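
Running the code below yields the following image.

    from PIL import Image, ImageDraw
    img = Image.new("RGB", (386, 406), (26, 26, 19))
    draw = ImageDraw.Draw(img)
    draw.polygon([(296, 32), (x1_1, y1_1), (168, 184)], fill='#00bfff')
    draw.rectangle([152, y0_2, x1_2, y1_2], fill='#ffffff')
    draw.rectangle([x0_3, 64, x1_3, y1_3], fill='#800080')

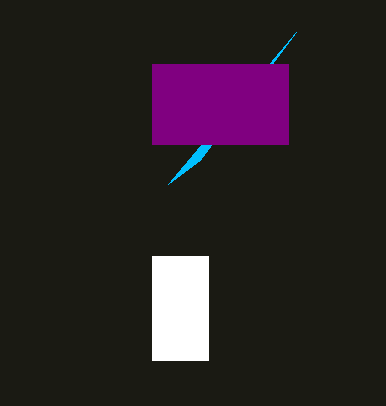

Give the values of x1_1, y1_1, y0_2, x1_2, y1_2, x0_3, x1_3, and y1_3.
x1_1 = 200
y1_1 = 160
y0_2 = 256
x1_2 = 208
y1_2 = 360
x0_3 = 152
x1_3 = 288
y1_3 = 144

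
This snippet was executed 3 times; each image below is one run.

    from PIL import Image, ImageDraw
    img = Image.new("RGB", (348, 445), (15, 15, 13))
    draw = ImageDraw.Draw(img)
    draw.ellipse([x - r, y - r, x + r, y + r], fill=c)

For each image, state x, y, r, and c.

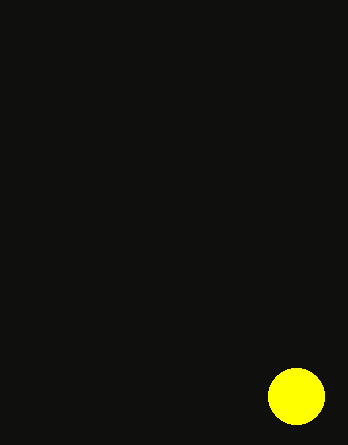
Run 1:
x = 296, y = 396, r = 28, c = 'yellow'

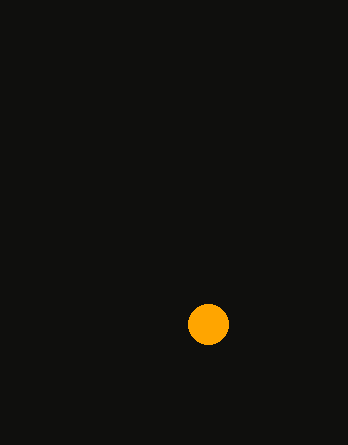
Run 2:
x = 208, y = 324, r = 20, c = 'orange'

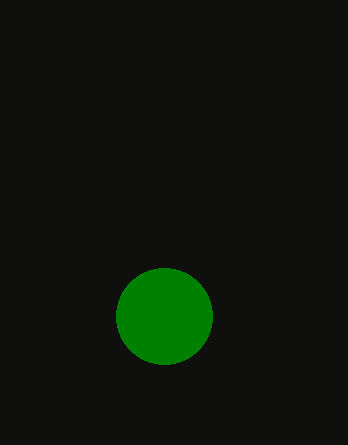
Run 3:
x = 164
y = 316
r = 48
c = 'green'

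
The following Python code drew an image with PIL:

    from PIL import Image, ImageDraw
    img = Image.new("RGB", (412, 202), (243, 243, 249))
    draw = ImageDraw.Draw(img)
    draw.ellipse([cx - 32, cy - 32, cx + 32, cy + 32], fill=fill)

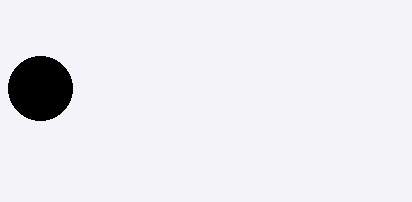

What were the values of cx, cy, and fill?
cx = 40
cy = 88
fill = 'black'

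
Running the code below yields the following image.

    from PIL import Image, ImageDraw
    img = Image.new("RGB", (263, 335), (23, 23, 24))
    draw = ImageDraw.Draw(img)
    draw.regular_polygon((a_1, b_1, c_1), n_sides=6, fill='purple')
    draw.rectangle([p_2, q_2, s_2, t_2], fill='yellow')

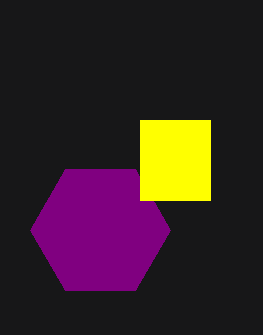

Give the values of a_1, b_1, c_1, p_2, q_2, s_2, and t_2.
a_1 = 100, b_1 = 230, c_1 = 70, p_2 = 140, q_2 = 120, s_2 = 210, t_2 = 200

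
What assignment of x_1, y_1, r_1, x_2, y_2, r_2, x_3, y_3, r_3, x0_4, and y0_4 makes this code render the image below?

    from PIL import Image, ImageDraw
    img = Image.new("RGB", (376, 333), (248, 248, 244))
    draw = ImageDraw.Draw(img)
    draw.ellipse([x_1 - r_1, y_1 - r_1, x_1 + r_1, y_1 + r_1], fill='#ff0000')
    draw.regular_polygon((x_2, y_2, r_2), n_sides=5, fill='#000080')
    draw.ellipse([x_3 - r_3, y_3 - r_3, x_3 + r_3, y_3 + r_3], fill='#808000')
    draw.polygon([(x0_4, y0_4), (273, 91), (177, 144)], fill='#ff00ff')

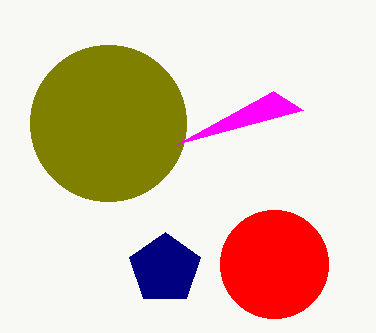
x_1 = 274; y_1 = 264; r_1 = 54; x_2 = 165; y_2 = 269; r_2 = 37; x_3 = 108; y_3 = 123; r_3 = 78; x0_4 = 303; y0_4 = 110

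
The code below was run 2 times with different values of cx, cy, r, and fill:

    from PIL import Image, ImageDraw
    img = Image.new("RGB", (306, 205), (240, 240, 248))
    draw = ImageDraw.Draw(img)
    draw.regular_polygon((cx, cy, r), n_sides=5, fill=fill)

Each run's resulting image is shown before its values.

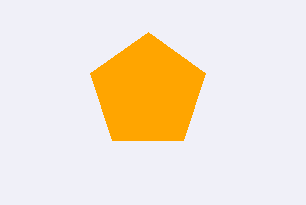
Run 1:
cx = 148, cy = 92, r = 60, fill = 'orange'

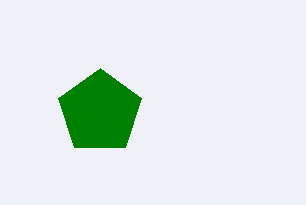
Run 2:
cx = 100
cy = 112
r = 44
fill = 'green'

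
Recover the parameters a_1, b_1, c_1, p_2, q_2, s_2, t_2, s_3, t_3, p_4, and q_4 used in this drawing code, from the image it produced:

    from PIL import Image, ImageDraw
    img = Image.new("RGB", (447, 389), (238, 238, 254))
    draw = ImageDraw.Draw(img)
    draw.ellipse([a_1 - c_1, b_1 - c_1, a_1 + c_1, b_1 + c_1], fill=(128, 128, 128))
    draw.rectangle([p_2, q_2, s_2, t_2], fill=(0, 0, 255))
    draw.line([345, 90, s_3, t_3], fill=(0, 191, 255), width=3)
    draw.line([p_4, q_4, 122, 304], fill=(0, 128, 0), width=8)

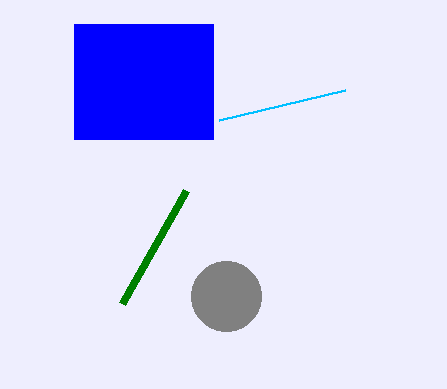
a_1 = 226
b_1 = 296
c_1 = 35
p_2 = 74
q_2 = 24
s_2 = 213
t_2 = 139
s_3 = 219
t_3 = 120
p_4 = 186
q_4 = 191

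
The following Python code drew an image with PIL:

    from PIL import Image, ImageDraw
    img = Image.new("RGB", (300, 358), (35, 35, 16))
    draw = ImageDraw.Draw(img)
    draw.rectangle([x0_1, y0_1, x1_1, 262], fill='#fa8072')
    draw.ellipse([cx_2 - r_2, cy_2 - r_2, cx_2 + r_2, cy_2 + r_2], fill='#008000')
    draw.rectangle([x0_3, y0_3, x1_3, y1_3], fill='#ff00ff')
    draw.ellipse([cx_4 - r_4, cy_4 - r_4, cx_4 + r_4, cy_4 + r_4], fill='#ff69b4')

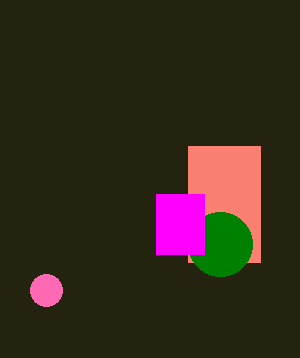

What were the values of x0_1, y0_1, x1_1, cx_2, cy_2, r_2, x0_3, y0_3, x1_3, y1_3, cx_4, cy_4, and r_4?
x0_1 = 188, y0_1 = 146, x1_1 = 260, cx_2 = 220, cy_2 = 244, r_2 = 32, x0_3 = 156, y0_3 = 194, x1_3 = 204, y1_3 = 254, cx_4 = 46, cy_4 = 290, r_4 = 16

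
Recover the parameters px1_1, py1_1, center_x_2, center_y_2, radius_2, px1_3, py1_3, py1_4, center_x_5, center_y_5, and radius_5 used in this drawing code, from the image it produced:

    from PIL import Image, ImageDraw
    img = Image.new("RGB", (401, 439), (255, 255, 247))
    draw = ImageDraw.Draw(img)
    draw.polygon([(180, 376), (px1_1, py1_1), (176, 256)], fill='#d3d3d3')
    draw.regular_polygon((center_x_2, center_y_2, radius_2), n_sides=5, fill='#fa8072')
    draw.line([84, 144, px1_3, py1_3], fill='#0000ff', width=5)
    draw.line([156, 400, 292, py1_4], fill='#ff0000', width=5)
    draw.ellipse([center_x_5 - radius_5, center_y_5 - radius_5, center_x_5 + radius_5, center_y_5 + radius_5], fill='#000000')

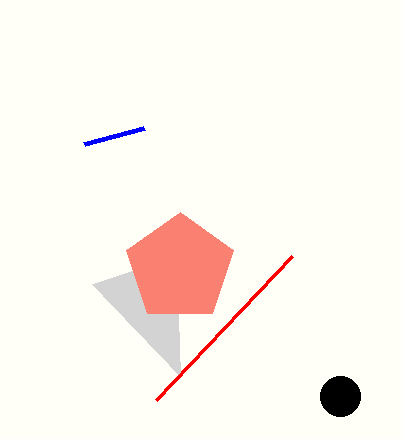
px1_1 = 92; py1_1 = 284; center_x_2 = 180; center_y_2 = 268; radius_2 = 56; px1_3 = 144; py1_3 = 128; py1_4 = 256; center_x_5 = 340; center_y_5 = 396; radius_5 = 20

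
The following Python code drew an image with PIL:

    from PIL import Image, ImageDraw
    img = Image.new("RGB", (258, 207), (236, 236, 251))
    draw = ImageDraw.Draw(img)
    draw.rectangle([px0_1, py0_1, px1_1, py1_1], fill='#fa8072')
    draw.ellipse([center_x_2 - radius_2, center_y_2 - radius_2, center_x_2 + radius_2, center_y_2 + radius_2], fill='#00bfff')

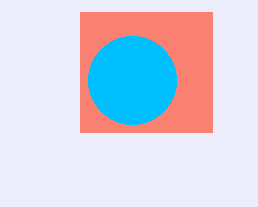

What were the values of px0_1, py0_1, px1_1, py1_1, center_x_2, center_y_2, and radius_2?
px0_1 = 80, py0_1 = 12, px1_1 = 212, py1_1 = 132, center_x_2 = 132, center_y_2 = 80, radius_2 = 44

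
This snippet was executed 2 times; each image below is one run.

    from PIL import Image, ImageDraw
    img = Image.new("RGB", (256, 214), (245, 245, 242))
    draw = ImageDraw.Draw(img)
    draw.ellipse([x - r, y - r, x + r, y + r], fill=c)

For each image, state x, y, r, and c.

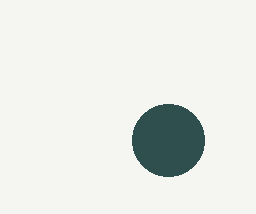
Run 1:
x = 168, y = 140, r = 36, c = 'darkslategray'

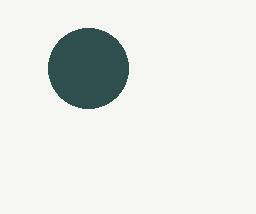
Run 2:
x = 88; y = 68; r = 40; c = 'darkslategray'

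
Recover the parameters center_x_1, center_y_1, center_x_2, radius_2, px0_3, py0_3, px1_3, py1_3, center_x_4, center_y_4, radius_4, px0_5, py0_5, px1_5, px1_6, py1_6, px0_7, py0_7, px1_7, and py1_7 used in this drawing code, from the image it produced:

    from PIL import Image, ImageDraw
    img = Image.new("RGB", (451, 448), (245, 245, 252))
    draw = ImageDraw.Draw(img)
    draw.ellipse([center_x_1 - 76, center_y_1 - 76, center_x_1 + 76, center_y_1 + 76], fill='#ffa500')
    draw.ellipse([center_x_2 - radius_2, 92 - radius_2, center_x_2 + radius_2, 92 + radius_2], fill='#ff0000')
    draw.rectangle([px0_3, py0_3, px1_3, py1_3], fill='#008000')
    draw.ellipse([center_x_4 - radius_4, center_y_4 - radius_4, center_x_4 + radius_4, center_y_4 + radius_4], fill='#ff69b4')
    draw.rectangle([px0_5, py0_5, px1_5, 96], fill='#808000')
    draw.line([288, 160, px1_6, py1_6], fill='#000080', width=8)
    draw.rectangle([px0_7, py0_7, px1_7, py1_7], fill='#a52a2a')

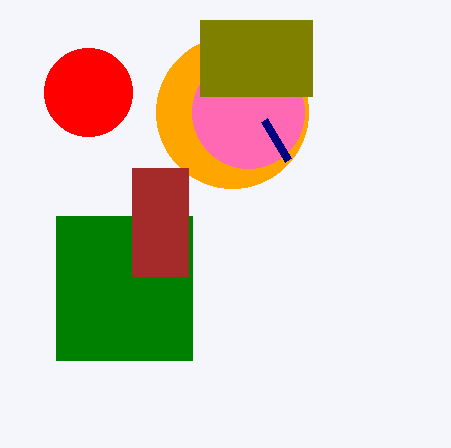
center_x_1 = 232
center_y_1 = 112
center_x_2 = 88
radius_2 = 44
px0_3 = 56
py0_3 = 216
px1_3 = 192
py1_3 = 360
center_x_4 = 248
center_y_4 = 112
radius_4 = 56
px0_5 = 200
py0_5 = 20
px1_5 = 312
px1_6 = 264
py1_6 = 120
px0_7 = 132
py0_7 = 168
px1_7 = 188
py1_7 = 276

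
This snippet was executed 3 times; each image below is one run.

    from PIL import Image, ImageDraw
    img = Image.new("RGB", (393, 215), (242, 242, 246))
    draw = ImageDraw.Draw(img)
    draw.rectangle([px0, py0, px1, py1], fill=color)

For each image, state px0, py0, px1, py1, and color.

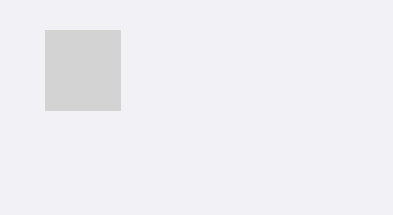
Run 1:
px0 = 45
py0 = 30
px1 = 120
py1 = 110
color = 'lightgray'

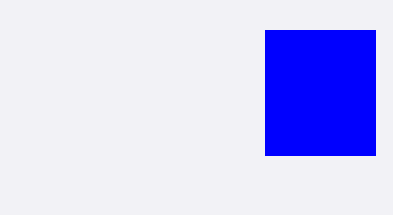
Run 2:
px0 = 265; py0 = 30; px1 = 375; py1 = 155; color = 'blue'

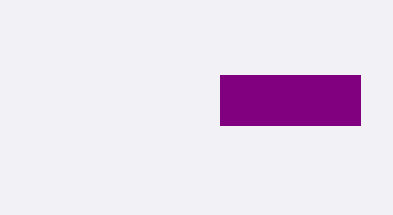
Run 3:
px0 = 220
py0 = 75
px1 = 360
py1 = 125
color = 'purple'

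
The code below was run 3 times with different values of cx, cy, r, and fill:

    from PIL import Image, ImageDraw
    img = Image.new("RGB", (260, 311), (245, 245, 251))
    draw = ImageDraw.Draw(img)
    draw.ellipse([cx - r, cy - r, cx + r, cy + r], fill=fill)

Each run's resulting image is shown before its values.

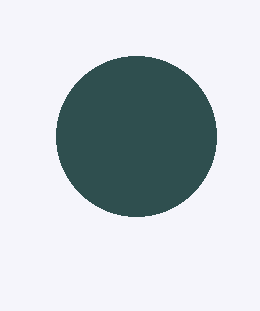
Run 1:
cx = 136
cy = 136
r = 80
fill = 'darkslategray'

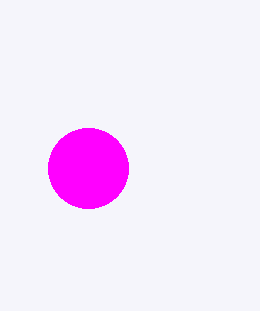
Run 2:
cx = 88
cy = 168
r = 40
fill = 'magenta'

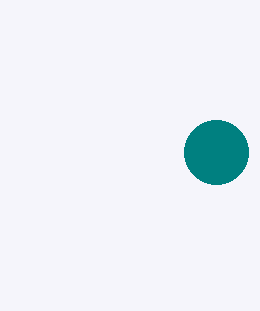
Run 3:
cx = 216, cy = 152, r = 32, fill = 'teal'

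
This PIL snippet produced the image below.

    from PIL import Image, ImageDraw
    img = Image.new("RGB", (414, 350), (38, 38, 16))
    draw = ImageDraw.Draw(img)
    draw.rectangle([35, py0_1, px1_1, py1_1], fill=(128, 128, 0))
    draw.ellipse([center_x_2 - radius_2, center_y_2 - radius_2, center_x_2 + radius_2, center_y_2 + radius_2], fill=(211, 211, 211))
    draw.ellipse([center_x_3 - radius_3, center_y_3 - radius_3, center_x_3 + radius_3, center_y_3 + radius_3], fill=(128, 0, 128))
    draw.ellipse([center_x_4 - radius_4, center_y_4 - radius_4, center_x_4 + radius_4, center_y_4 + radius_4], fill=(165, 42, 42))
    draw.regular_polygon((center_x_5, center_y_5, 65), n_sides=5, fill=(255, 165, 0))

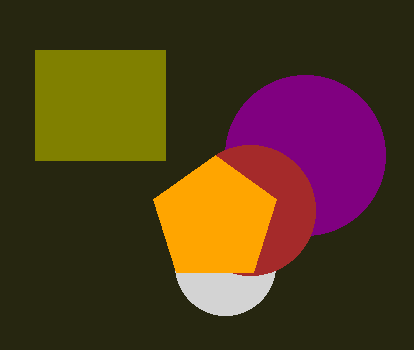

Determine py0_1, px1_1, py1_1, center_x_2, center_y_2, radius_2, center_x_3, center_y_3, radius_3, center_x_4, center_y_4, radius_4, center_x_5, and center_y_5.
py0_1 = 50, px1_1 = 165, py1_1 = 160, center_x_2 = 225, center_y_2 = 265, radius_2 = 50, center_x_3 = 305, center_y_3 = 155, radius_3 = 80, center_x_4 = 250, center_y_4 = 210, radius_4 = 65, center_x_5 = 215, center_y_5 = 220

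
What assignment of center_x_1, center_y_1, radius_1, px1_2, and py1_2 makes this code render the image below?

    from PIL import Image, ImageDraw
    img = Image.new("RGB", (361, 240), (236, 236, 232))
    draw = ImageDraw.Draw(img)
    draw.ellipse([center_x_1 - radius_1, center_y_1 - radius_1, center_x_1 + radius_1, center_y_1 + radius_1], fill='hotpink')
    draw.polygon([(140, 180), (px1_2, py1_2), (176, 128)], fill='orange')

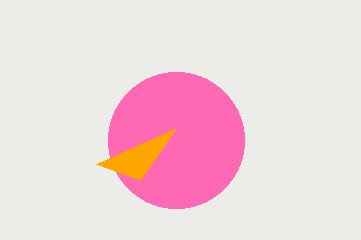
center_x_1 = 176
center_y_1 = 140
radius_1 = 68
px1_2 = 96
py1_2 = 164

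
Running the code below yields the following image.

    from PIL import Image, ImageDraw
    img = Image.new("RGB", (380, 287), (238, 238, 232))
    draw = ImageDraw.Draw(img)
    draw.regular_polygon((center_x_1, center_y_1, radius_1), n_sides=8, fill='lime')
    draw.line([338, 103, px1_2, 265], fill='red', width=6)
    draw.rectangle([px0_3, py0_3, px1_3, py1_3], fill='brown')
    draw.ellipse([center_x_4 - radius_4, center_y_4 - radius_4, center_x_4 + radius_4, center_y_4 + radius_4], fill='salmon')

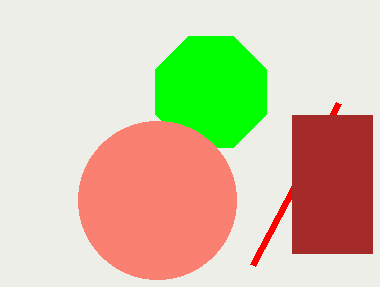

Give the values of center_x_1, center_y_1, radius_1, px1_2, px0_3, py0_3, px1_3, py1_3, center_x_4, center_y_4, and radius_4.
center_x_1 = 211, center_y_1 = 92, radius_1 = 60, px1_2 = 252, px0_3 = 292, py0_3 = 115, px1_3 = 372, py1_3 = 253, center_x_4 = 157, center_y_4 = 200, radius_4 = 79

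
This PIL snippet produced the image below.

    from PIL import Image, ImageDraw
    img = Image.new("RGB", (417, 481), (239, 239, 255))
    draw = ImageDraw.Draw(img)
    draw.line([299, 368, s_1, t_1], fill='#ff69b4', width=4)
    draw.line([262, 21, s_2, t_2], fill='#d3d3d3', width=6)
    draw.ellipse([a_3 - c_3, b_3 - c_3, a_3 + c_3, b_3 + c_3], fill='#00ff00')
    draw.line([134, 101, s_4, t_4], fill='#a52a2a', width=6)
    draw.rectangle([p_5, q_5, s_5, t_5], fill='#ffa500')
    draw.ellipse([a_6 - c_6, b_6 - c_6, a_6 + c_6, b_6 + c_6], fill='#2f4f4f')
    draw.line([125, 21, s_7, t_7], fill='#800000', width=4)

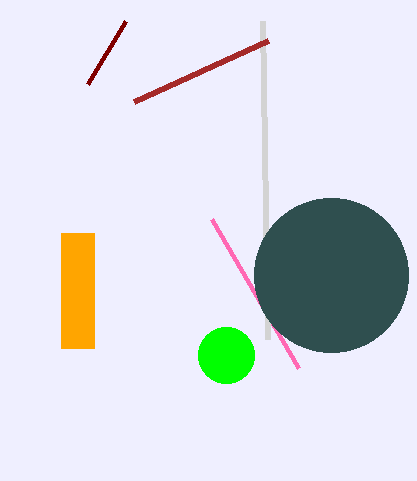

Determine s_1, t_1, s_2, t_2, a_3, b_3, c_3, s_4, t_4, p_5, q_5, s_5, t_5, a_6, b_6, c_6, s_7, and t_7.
s_1 = 212; t_1 = 219; s_2 = 267; t_2 = 339; a_3 = 226; b_3 = 355; c_3 = 28; s_4 = 268; t_4 = 40; p_5 = 61; q_5 = 233; s_5 = 94; t_5 = 348; a_6 = 331; b_6 = 275; c_6 = 77; s_7 = 87; t_7 = 84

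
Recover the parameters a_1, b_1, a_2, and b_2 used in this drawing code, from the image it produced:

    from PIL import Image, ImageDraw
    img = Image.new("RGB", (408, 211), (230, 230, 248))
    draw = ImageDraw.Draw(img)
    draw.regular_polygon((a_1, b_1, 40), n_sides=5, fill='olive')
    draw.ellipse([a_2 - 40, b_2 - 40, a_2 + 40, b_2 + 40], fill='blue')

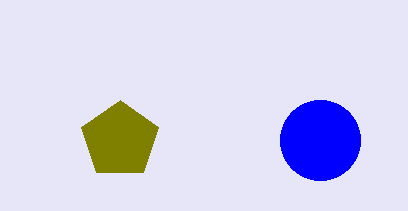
a_1 = 120, b_1 = 140, a_2 = 320, b_2 = 140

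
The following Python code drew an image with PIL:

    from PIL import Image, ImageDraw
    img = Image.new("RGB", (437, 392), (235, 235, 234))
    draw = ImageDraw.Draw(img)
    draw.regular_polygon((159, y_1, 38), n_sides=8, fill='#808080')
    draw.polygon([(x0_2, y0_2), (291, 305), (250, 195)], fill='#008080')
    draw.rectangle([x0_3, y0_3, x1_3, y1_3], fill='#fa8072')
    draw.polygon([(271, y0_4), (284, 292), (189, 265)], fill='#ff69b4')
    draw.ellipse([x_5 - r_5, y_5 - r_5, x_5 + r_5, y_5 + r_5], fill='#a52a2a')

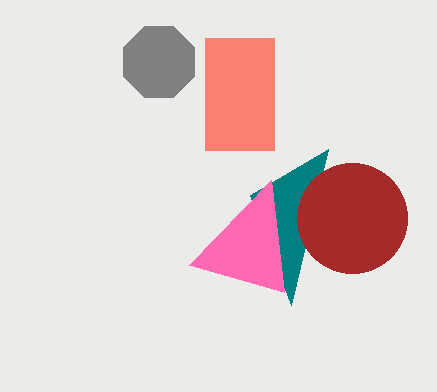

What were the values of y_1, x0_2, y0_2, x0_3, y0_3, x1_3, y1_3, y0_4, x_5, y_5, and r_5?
y_1 = 62; x0_2 = 328; y0_2 = 149; x0_3 = 205; y0_3 = 38; x1_3 = 274; y1_3 = 150; y0_4 = 180; x_5 = 352; y_5 = 218; r_5 = 55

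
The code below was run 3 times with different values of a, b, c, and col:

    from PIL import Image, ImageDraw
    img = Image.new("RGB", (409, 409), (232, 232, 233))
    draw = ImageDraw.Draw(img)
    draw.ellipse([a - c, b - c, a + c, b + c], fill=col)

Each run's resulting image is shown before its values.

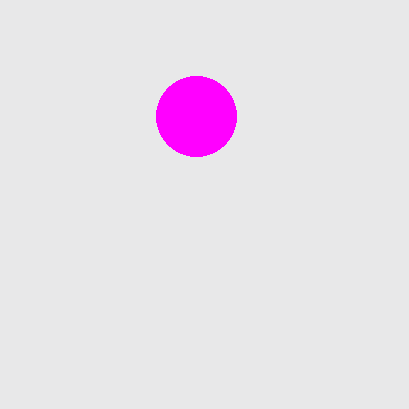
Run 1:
a = 196
b = 116
c = 40
col = 'magenta'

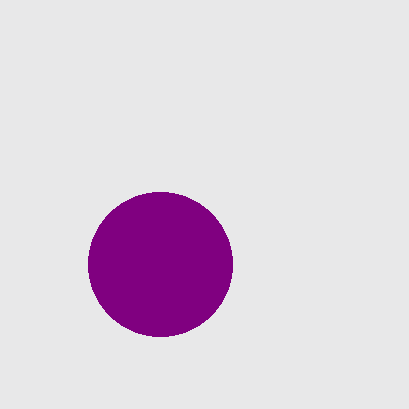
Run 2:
a = 160; b = 264; c = 72; col = 'purple'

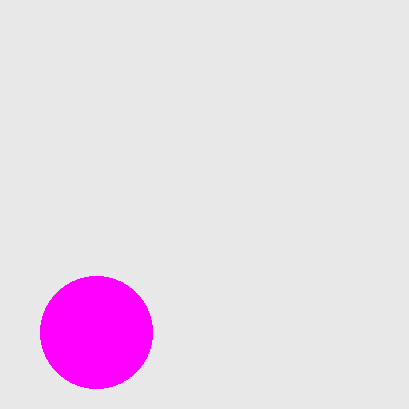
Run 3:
a = 96
b = 332
c = 56
col = 'magenta'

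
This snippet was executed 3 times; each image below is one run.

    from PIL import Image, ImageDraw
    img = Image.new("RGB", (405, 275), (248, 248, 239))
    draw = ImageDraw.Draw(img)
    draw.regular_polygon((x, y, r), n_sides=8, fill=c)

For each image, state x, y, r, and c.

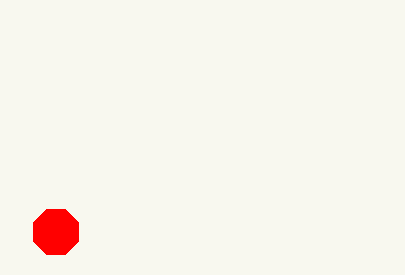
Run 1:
x = 56, y = 232, r = 24, c = 'red'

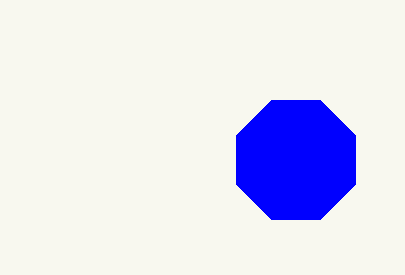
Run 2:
x = 296; y = 160; r = 64; c = 'blue'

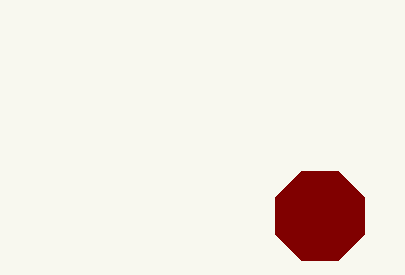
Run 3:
x = 320
y = 216
r = 48
c = 'maroon'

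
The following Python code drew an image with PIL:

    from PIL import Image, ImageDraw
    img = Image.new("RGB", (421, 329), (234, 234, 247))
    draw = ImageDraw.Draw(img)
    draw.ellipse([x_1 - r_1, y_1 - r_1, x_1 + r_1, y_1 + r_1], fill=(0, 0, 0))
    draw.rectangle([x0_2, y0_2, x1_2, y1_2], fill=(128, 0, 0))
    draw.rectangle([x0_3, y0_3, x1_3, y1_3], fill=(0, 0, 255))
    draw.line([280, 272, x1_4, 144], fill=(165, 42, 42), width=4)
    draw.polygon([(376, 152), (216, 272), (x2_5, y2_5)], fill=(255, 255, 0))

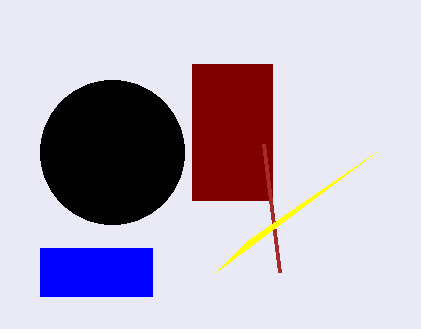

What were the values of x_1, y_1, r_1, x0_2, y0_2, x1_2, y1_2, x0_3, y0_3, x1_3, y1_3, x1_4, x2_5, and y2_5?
x_1 = 112; y_1 = 152; r_1 = 72; x0_2 = 192; y0_2 = 64; x1_2 = 272; y1_2 = 200; x0_3 = 40; y0_3 = 248; x1_3 = 152; y1_3 = 296; x1_4 = 264; x2_5 = 248; y2_5 = 240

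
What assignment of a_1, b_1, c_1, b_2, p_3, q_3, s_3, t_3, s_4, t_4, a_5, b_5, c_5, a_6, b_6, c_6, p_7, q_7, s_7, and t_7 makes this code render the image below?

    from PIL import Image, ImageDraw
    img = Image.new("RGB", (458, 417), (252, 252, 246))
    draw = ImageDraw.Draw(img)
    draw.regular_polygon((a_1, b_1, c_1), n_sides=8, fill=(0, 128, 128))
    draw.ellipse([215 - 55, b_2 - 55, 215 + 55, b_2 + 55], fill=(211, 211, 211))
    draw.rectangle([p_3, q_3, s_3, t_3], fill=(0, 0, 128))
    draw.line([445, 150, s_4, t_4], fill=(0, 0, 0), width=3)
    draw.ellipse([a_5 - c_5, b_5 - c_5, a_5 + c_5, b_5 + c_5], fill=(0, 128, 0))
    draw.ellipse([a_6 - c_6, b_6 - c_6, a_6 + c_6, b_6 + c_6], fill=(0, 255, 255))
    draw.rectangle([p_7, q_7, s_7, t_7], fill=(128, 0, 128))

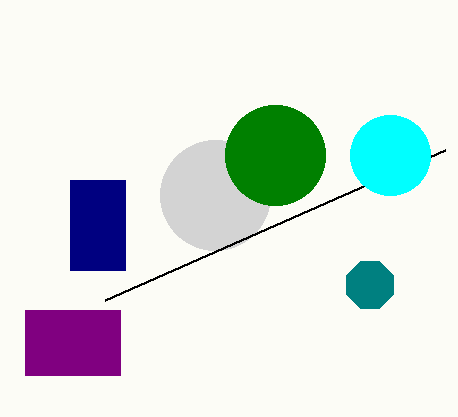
a_1 = 370, b_1 = 285, c_1 = 25, b_2 = 195, p_3 = 70, q_3 = 180, s_3 = 125, t_3 = 270, s_4 = 105, t_4 = 300, a_5 = 275, b_5 = 155, c_5 = 50, a_6 = 390, b_6 = 155, c_6 = 40, p_7 = 25, q_7 = 310, s_7 = 120, t_7 = 375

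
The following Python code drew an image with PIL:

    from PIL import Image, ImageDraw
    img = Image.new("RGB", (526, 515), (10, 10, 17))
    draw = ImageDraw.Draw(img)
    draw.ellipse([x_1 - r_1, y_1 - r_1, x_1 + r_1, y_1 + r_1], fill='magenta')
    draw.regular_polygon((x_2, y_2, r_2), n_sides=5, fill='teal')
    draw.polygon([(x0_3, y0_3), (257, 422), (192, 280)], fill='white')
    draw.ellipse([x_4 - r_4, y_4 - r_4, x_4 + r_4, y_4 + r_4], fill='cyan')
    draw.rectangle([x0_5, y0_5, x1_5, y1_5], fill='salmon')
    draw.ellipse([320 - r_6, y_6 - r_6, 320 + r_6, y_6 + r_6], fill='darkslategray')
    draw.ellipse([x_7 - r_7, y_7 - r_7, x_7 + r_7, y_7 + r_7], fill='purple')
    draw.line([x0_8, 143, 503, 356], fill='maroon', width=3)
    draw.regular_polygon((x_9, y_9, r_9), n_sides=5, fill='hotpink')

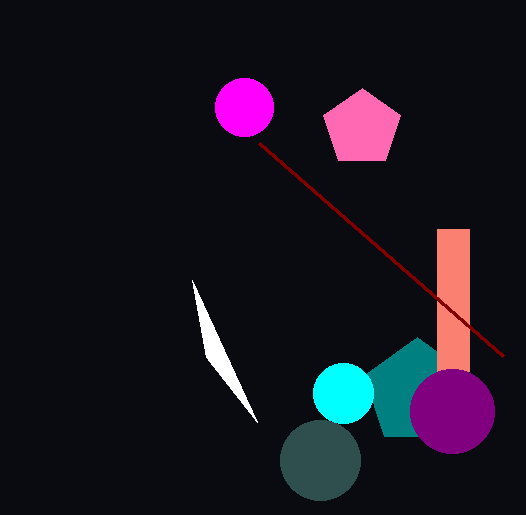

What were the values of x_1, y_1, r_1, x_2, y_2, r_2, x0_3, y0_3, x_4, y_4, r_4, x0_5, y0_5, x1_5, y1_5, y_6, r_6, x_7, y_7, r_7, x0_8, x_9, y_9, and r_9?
x_1 = 244; y_1 = 107; r_1 = 29; x_2 = 417; y_2 = 392; r_2 = 55; x0_3 = 206; y0_3 = 357; x_4 = 343; y_4 = 393; r_4 = 30; x0_5 = 437; y0_5 = 229; x1_5 = 469; y1_5 = 371; y_6 = 460; r_6 = 40; x_7 = 452; y_7 = 411; r_7 = 42; x0_8 = 259; x_9 = 362; y_9 = 128; r_9 = 40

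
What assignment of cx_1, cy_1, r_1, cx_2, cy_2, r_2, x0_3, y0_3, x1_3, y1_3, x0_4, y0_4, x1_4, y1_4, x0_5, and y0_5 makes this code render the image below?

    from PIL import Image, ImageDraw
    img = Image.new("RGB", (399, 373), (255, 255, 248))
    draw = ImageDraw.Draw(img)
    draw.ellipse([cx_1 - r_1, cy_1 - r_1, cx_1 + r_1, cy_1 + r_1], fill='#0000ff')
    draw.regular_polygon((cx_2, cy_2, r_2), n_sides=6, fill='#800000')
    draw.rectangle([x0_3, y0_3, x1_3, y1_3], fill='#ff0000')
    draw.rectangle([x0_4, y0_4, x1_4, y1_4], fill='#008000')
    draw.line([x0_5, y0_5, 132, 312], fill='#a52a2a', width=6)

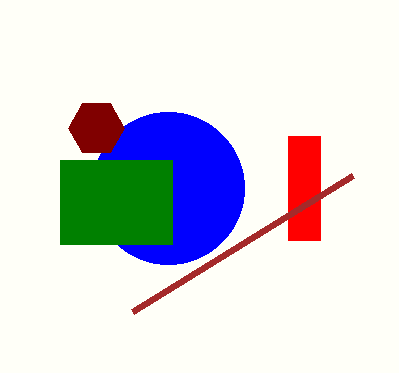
cx_1 = 168; cy_1 = 188; r_1 = 76; cx_2 = 96; cy_2 = 128; r_2 = 28; x0_3 = 288; y0_3 = 136; x1_3 = 320; y1_3 = 240; x0_4 = 60; y0_4 = 160; x1_4 = 172; y1_4 = 244; x0_5 = 352; y0_5 = 176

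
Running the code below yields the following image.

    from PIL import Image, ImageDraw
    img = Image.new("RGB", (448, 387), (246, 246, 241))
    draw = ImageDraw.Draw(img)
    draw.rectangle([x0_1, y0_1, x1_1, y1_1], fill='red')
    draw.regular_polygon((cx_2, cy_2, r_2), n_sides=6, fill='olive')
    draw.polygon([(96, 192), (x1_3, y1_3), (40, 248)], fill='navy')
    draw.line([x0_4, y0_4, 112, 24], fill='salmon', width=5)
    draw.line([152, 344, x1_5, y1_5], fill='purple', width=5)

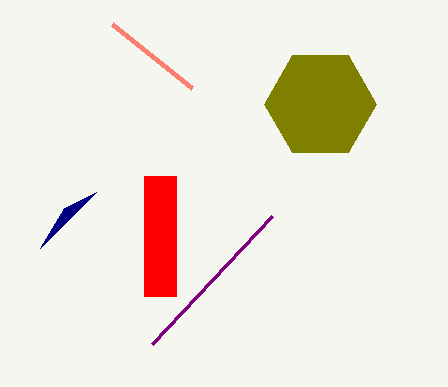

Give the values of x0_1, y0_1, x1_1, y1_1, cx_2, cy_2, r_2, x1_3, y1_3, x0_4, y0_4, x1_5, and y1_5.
x0_1 = 144; y0_1 = 176; x1_1 = 176; y1_1 = 296; cx_2 = 320; cy_2 = 104; r_2 = 56; x1_3 = 64; y1_3 = 208; x0_4 = 192; y0_4 = 88; x1_5 = 272; y1_5 = 216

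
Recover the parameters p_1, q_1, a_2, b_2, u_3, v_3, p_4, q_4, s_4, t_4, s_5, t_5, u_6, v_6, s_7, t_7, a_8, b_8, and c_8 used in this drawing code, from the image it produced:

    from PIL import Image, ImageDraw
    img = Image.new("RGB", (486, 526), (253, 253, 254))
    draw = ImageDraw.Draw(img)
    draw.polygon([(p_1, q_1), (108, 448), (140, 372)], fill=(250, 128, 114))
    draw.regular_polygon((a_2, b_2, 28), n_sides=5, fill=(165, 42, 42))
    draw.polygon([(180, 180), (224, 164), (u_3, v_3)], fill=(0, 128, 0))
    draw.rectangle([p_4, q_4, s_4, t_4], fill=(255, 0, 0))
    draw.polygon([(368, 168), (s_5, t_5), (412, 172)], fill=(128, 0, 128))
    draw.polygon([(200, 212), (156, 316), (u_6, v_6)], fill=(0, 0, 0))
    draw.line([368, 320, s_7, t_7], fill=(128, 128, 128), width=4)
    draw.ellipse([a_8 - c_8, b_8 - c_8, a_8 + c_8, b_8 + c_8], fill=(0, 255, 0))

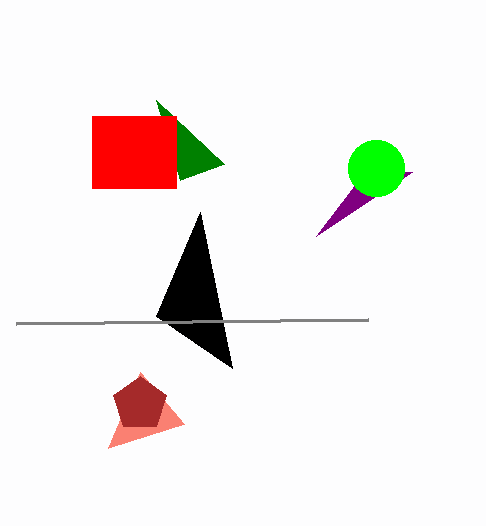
p_1 = 184; q_1 = 424; a_2 = 140; b_2 = 404; u_3 = 156; v_3 = 100; p_4 = 92; q_4 = 116; s_4 = 176; t_4 = 188; s_5 = 316; t_5 = 236; u_6 = 232; v_6 = 368; s_7 = 16; t_7 = 324; a_8 = 376; b_8 = 168; c_8 = 28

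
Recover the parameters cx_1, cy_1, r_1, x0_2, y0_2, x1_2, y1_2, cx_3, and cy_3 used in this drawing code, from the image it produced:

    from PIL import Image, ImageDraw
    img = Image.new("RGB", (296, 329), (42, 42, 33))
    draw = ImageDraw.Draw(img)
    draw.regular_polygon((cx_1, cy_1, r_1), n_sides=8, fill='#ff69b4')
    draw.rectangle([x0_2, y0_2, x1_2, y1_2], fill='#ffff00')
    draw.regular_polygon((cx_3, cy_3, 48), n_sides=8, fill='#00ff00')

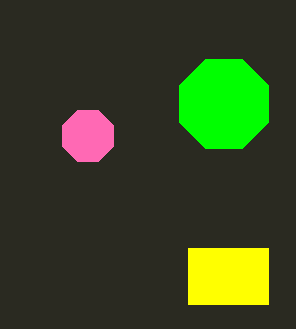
cx_1 = 88; cy_1 = 136; r_1 = 28; x0_2 = 188; y0_2 = 248; x1_2 = 268; y1_2 = 304; cx_3 = 224; cy_3 = 104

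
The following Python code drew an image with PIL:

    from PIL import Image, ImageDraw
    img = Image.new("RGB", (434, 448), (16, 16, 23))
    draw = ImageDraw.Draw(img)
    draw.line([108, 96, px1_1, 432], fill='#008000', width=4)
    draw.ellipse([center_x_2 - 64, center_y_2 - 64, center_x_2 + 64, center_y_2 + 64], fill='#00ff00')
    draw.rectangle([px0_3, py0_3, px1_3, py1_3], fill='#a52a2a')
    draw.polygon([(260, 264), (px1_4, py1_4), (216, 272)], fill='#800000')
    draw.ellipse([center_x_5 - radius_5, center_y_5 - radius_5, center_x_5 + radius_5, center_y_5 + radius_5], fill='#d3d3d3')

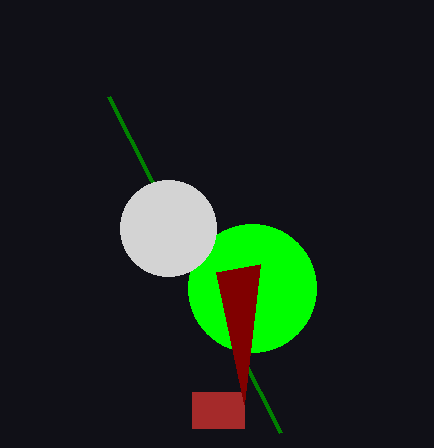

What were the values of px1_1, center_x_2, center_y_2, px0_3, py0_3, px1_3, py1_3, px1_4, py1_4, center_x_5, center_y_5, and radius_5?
px1_1 = 280; center_x_2 = 252; center_y_2 = 288; px0_3 = 192; py0_3 = 392; px1_3 = 244; py1_3 = 428; px1_4 = 244; py1_4 = 404; center_x_5 = 168; center_y_5 = 228; radius_5 = 48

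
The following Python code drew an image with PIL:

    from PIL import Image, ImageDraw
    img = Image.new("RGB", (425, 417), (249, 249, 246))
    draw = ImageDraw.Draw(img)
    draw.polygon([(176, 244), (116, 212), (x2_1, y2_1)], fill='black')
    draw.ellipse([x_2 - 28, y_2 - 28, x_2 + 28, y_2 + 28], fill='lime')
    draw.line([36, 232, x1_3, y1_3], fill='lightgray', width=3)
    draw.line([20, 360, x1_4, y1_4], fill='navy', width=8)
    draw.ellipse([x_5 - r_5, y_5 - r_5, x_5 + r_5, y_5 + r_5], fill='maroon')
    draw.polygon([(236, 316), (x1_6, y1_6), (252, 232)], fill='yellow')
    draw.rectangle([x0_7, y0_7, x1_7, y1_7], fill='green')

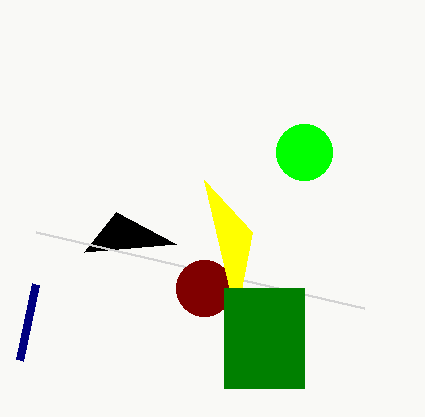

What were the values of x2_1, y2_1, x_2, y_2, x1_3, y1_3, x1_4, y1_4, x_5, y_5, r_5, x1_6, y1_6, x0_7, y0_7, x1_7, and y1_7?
x2_1 = 84
y2_1 = 252
x_2 = 304
y_2 = 152
x1_3 = 364
y1_3 = 308
x1_4 = 36
y1_4 = 284
x_5 = 204
y_5 = 288
r_5 = 28
x1_6 = 204
y1_6 = 180
x0_7 = 224
y0_7 = 288
x1_7 = 304
y1_7 = 388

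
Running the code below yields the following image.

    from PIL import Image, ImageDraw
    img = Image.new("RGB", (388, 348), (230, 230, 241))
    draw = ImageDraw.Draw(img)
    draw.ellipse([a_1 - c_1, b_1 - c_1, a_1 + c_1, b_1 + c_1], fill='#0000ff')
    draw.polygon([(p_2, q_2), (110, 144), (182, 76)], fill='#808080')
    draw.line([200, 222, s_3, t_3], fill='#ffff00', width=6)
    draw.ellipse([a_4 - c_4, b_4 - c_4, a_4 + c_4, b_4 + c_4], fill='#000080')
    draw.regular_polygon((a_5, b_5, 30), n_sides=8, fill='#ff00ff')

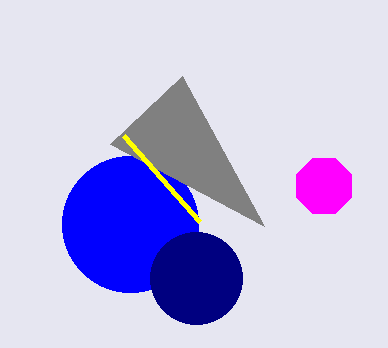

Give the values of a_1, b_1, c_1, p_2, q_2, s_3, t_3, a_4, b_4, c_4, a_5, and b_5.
a_1 = 130; b_1 = 224; c_1 = 68; p_2 = 264; q_2 = 226; s_3 = 124; t_3 = 136; a_4 = 196; b_4 = 278; c_4 = 46; a_5 = 324; b_5 = 186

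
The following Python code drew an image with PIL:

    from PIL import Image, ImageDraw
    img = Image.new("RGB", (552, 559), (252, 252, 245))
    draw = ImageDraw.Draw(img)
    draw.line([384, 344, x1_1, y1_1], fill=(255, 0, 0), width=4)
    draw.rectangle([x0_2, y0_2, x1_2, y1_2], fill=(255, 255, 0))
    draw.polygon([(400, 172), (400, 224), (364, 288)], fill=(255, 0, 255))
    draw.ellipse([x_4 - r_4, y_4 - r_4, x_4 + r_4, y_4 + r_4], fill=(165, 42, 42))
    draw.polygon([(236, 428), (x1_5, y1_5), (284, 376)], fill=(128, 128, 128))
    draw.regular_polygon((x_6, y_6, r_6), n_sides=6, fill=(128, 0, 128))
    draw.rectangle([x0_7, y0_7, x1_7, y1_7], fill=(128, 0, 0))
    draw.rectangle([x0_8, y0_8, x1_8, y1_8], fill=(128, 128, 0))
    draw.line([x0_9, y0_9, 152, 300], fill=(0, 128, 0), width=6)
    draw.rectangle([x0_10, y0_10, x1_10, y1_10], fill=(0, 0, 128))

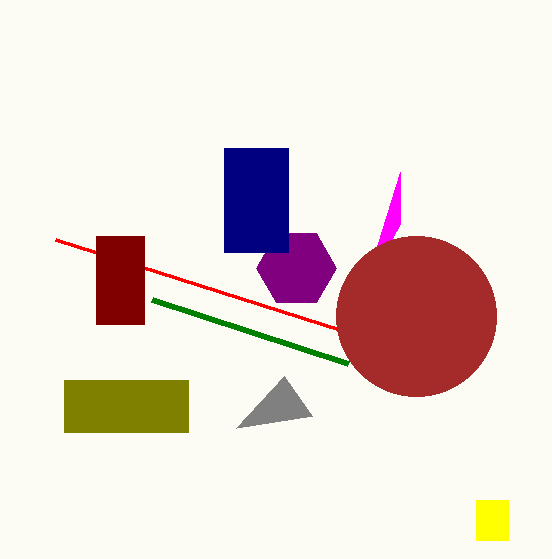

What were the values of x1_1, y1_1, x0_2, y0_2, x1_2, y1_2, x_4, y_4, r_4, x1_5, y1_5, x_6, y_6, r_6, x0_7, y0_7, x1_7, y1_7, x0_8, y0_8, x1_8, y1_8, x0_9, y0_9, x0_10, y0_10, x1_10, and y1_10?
x1_1 = 56; y1_1 = 240; x0_2 = 476; y0_2 = 500; x1_2 = 508; y1_2 = 540; x_4 = 416; y_4 = 316; r_4 = 80; x1_5 = 312; y1_5 = 416; x_6 = 296; y_6 = 268; r_6 = 40; x0_7 = 96; y0_7 = 236; x1_7 = 144; y1_7 = 324; x0_8 = 64; y0_8 = 380; x1_8 = 188; y1_8 = 432; x0_9 = 348; y0_9 = 364; x0_10 = 224; y0_10 = 148; x1_10 = 288; y1_10 = 252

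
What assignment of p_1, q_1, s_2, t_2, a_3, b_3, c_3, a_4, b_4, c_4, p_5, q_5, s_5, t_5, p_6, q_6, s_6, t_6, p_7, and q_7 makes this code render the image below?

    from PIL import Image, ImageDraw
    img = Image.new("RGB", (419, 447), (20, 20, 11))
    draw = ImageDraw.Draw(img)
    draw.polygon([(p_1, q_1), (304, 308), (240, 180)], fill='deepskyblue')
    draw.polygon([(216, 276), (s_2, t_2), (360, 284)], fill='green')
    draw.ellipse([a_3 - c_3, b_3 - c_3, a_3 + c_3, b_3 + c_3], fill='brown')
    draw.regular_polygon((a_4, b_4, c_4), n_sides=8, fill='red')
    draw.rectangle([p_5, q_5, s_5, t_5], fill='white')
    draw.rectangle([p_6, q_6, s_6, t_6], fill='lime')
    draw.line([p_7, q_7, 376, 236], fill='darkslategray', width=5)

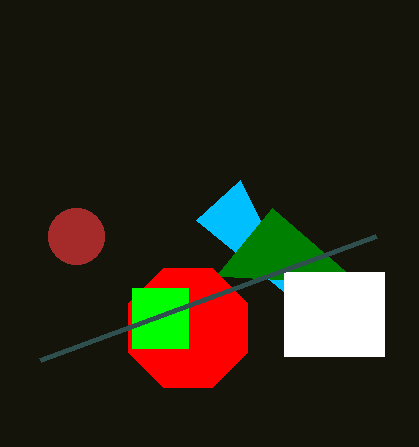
p_1 = 196
q_1 = 220
s_2 = 272
t_2 = 208
a_3 = 76
b_3 = 236
c_3 = 28
a_4 = 188
b_4 = 328
c_4 = 64
p_5 = 284
q_5 = 272
s_5 = 384
t_5 = 356
p_6 = 132
q_6 = 288
s_6 = 188
t_6 = 348
p_7 = 40
q_7 = 360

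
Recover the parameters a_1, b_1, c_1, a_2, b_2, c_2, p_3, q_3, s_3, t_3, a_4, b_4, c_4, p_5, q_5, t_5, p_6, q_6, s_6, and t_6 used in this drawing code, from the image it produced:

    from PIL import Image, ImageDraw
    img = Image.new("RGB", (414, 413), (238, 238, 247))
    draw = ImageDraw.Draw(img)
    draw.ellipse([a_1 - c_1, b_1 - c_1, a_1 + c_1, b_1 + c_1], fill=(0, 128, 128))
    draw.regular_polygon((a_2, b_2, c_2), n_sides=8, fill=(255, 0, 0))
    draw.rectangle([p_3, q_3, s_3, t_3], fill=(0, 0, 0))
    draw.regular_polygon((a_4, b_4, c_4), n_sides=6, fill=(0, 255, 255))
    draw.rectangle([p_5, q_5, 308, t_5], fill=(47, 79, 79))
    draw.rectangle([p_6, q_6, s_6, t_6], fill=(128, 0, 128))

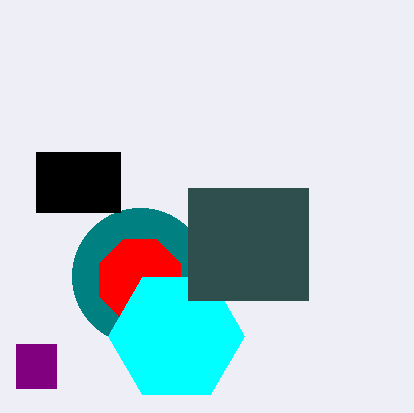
a_1 = 140, b_1 = 276, c_1 = 68, a_2 = 140, b_2 = 280, c_2 = 44, p_3 = 36, q_3 = 152, s_3 = 120, t_3 = 212, a_4 = 176, b_4 = 336, c_4 = 68, p_5 = 188, q_5 = 188, t_5 = 300, p_6 = 16, q_6 = 344, s_6 = 56, t_6 = 388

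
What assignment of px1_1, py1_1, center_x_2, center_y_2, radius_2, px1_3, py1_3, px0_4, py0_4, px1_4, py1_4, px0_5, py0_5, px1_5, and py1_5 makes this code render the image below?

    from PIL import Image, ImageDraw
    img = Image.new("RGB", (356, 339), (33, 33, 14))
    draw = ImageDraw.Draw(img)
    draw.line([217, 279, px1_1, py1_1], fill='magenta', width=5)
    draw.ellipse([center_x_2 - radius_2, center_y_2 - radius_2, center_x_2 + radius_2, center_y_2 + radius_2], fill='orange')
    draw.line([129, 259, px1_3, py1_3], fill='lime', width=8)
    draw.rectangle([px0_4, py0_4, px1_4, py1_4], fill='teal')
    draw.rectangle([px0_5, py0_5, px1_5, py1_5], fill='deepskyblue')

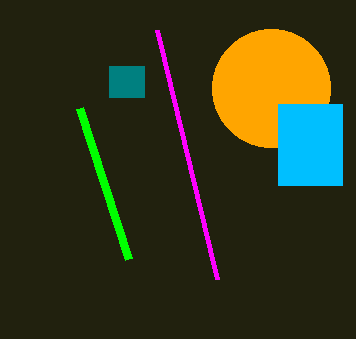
px1_1 = 157; py1_1 = 30; center_x_2 = 271; center_y_2 = 88; radius_2 = 59; px1_3 = 80; py1_3 = 108; px0_4 = 109; py0_4 = 66; px1_4 = 144; py1_4 = 97; px0_5 = 278; py0_5 = 104; px1_5 = 342; py1_5 = 185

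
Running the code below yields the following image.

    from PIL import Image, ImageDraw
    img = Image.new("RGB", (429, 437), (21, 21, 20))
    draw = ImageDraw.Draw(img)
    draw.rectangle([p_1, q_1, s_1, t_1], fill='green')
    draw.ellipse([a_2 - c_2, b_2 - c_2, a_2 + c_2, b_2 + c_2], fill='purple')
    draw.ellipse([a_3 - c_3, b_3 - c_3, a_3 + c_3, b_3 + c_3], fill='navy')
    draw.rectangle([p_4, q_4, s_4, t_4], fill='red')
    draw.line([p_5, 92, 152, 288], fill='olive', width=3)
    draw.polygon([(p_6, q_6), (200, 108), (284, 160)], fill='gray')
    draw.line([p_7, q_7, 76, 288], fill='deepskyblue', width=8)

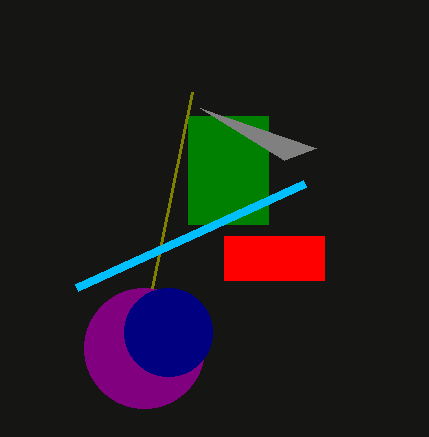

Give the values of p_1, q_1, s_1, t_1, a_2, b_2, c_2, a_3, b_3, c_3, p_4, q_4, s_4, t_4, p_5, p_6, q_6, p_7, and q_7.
p_1 = 188
q_1 = 116
s_1 = 268
t_1 = 224
a_2 = 144
b_2 = 348
c_2 = 60
a_3 = 168
b_3 = 332
c_3 = 44
p_4 = 224
q_4 = 236
s_4 = 324
t_4 = 280
p_5 = 192
p_6 = 316
q_6 = 148
p_7 = 304
q_7 = 184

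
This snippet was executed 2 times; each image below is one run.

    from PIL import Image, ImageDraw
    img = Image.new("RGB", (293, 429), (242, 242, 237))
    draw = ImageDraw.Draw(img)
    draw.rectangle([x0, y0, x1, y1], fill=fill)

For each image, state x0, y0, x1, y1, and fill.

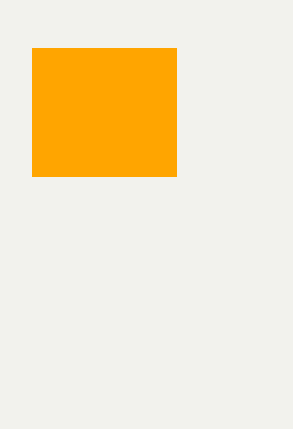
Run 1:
x0 = 32, y0 = 48, x1 = 176, y1 = 176, fill = 'orange'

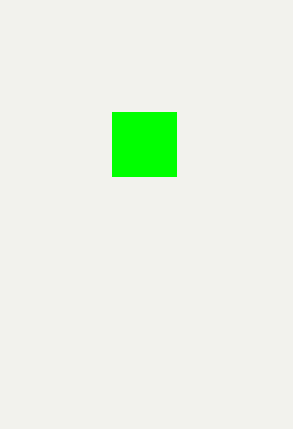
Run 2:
x0 = 112, y0 = 112, x1 = 176, y1 = 176, fill = 'lime'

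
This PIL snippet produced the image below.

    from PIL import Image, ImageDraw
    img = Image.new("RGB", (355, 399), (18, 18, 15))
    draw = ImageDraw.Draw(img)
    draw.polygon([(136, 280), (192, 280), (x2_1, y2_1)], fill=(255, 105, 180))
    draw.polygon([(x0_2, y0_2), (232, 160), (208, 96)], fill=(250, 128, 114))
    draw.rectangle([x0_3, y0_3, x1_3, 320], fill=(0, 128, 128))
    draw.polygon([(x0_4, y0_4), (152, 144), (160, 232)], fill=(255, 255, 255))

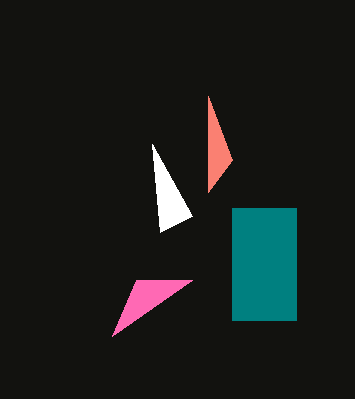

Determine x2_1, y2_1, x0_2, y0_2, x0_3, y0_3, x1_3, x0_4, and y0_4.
x2_1 = 112
y2_1 = 336
x0_2 = 208
y0_2 = 192
x0_3 = 232
y0_3 = 208
x1_3 = 296
x0_4 = 192
y0_4 = 216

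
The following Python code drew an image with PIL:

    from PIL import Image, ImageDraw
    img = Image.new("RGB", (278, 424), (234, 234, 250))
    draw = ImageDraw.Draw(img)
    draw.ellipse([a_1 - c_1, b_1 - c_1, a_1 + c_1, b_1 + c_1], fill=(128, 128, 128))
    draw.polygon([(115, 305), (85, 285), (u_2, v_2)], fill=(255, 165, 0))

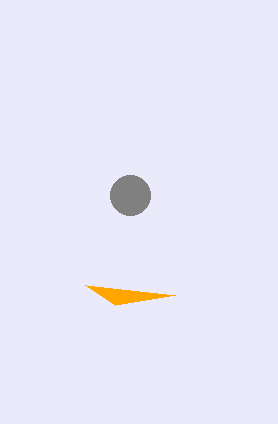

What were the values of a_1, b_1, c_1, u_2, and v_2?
a_1 = 130
b_1 = 195
c_1 = 20
u_2 = 175
v_2 = 295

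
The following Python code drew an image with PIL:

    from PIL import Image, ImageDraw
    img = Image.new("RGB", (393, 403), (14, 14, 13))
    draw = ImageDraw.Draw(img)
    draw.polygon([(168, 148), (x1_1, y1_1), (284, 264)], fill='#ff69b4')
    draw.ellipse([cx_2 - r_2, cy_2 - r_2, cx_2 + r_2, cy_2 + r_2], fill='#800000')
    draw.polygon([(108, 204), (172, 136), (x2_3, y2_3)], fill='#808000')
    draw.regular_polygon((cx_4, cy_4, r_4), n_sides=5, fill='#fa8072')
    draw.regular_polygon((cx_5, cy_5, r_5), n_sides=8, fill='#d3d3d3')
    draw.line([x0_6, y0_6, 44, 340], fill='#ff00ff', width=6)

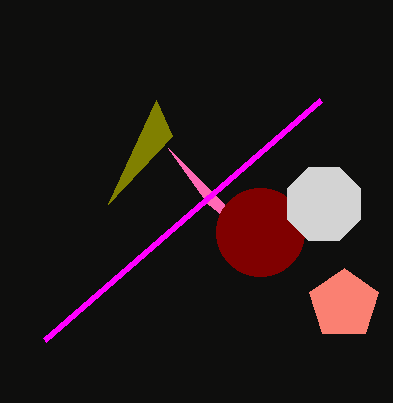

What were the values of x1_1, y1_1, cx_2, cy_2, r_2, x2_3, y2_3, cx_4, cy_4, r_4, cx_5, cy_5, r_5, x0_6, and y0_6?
x1_1 = 208; y1_1 = 204; cx_2 = 260; cy_2 = 232; r_2 = 44; x2_3 = 156; y2_3 = 100; cx_4 = 344; cy_4 = 304; r_4 = 36; cx_5 = 324; cy_5 = 204; r_5 = 40; x0_6 = 320; y0_6 = 100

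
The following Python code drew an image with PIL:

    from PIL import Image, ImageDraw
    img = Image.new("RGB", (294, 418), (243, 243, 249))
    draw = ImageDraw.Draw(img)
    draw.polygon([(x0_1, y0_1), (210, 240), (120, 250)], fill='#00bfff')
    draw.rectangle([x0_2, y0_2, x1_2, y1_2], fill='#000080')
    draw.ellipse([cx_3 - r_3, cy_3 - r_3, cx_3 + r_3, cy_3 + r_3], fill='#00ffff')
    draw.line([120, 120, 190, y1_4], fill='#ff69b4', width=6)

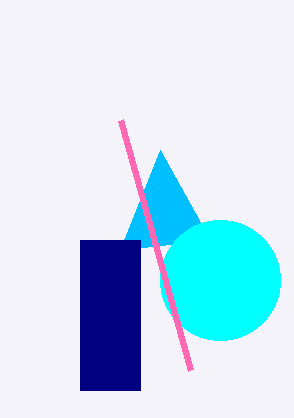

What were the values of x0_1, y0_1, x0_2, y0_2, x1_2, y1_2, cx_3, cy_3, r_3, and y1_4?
x0_1 = 160, y0_1 = 150, x0_2 = 80, y0_2 = 240, x1_2 = 140, y1_2 = 390, cx_3 = 220, cy_3 = 280, r_3 = 60, y1_4 = 370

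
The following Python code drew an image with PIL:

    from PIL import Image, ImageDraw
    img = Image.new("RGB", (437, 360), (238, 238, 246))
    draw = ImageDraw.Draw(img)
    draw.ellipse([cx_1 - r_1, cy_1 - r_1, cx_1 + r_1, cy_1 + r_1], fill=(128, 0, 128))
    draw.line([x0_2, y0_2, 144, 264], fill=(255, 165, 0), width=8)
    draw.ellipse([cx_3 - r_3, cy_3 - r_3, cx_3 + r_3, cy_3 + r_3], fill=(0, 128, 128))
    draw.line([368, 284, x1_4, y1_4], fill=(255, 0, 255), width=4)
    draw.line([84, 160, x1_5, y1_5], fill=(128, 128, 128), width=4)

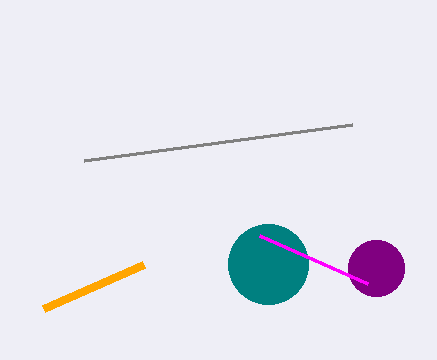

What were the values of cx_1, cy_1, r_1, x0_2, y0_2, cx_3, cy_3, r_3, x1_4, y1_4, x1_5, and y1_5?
cx_1 = 376
cy_1 = 268
r_1 = 28
x0_2 = 44
y0_2 = 308
cx_3 = 268
cy_3 = 264
r_3 = 40
x1_4 = 260
y1_4 = 236
x1_5 = 352
y1_5 = 124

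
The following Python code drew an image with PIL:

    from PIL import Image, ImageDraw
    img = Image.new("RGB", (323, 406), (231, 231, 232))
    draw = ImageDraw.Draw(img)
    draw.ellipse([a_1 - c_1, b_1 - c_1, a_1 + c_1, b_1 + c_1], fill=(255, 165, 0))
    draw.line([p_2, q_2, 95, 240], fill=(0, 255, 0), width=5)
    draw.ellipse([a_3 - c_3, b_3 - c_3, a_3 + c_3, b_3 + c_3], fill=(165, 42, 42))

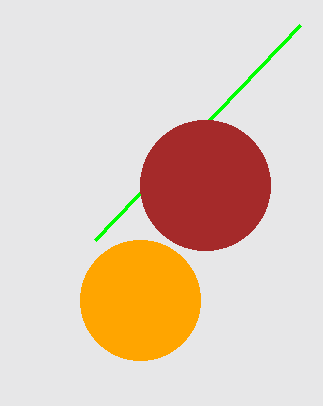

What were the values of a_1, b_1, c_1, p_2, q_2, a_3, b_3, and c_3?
a_1 = 140
b_1 = 300
c_1 = 60
p_2 = 300
q_2 = 25
a_3 = 205
b_3 = 185
c_3 = 65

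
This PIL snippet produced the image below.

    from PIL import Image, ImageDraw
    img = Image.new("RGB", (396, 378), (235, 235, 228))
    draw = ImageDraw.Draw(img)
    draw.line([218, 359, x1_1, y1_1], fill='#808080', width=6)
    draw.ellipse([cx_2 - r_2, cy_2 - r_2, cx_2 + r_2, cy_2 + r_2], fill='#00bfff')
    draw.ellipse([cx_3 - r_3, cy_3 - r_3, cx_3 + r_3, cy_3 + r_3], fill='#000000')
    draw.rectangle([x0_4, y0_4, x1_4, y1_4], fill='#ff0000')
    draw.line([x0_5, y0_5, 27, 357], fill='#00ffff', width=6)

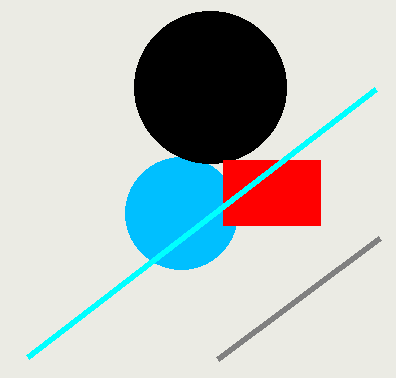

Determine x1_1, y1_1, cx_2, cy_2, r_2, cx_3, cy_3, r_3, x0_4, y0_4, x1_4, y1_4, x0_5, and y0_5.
x1_1 = 380; y1_1 = 238; cx_2 = 181; cy_2 = 213; r_2 = 56; cx_3 = 210; cy_3 = 87; r_3 = 76; x0_4 = 223; y0_4 = 160; x1_4 = 320; y1_4 = 225; x0_5 = 375; y0_5 = 89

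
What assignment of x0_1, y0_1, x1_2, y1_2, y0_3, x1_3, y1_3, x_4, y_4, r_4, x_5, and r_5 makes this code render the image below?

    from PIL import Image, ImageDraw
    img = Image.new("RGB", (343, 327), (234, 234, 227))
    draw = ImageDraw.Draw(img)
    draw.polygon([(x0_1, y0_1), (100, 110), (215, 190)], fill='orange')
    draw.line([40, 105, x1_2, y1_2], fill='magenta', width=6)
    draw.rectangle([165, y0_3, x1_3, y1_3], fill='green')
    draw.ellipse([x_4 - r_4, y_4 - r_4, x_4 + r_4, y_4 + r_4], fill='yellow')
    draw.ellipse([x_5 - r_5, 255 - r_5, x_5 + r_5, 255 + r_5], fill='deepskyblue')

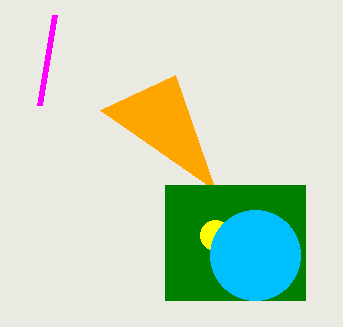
x0_1 = 175; y0_1 = 75; x1_2 = 55; y1_2 = 15; y0_3 = 185; x1_3 = 305; y1_3 = 300; x_4 = 215; y_4 = 235; r_4 = 15; x_5 = 255; r_5 = 45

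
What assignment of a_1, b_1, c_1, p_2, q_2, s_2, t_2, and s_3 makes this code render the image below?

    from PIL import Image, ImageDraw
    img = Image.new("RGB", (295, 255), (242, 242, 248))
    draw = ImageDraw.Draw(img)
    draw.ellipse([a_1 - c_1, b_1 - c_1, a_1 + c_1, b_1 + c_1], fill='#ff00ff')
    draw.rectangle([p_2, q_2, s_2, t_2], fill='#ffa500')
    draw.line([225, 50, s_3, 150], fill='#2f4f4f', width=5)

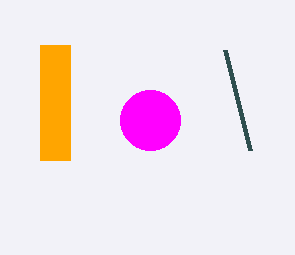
a_1 = 150; b_1 = 120; c_1 = 30; p_2 = 40; q_2 = 45; s_2 = 70; t_2 = 160; s_3 = 250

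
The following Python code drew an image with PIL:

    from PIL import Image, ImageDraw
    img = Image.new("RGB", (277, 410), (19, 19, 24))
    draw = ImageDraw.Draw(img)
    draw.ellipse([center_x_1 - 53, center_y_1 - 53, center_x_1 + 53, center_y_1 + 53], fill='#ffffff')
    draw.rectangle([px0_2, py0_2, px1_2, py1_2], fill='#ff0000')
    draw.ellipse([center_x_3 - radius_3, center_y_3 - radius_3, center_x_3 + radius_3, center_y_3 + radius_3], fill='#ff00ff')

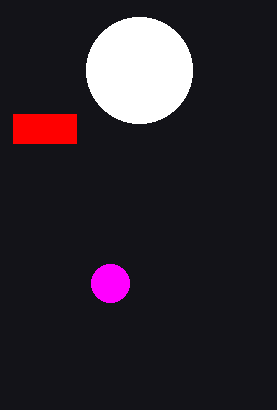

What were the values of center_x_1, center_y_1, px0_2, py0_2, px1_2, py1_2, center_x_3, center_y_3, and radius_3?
center_x_1 = 139
center_y_1 = 70
px0_2 = 13
py0_2 = 114
px1_2 = 76
py1_2 = 143
center_x_3 = 110
center_y_3 = 283
radius_3 = 19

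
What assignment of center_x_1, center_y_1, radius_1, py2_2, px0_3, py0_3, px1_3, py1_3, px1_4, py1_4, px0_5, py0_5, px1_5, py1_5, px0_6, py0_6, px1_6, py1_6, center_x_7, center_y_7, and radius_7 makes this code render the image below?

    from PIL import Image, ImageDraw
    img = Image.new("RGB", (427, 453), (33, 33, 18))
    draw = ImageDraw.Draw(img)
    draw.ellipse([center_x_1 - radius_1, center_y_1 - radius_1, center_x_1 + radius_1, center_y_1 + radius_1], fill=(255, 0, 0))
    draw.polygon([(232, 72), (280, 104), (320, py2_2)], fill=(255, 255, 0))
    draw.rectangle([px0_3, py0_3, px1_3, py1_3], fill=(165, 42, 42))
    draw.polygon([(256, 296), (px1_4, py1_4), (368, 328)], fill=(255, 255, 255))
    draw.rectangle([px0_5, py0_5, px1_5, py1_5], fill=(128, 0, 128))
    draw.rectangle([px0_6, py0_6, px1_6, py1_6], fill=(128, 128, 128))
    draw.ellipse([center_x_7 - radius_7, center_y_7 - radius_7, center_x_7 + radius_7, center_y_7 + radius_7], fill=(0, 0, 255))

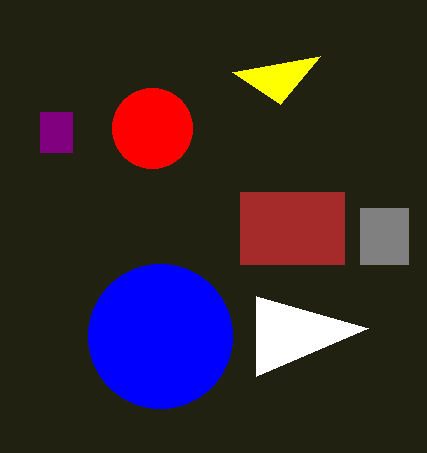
center_x_1 = 152; center_y_1 = 128; radius_1 = 40; py2_2 = 56; px0_3 = 240; py0_3 = 192; px1_3 = 344; py1_3 = 264; px1_4 = 256; py1_4 = 376; px0_5 = 40; py0_5 = 112; px1_5 = 72; py1_5 = 152; px0_6 = 360; py0_6 = 208; px1_6 = 408; py1_6 = 264; center_x_7 = 160; center_y_7 = 336; radius_7 = 72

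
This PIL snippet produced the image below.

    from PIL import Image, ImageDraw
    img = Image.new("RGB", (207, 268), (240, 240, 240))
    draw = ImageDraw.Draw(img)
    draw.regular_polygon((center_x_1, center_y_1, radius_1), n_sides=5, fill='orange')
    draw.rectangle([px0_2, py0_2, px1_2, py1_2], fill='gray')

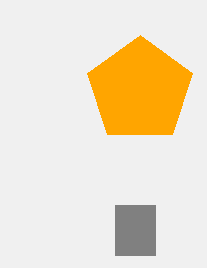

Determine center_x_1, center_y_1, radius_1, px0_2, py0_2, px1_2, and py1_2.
center_x_1 = 140
center_y_1 = 90
radius_1 = 55
px0_2 = 115
py0_2 = 205
px1_2 = 155
py1_2 = 255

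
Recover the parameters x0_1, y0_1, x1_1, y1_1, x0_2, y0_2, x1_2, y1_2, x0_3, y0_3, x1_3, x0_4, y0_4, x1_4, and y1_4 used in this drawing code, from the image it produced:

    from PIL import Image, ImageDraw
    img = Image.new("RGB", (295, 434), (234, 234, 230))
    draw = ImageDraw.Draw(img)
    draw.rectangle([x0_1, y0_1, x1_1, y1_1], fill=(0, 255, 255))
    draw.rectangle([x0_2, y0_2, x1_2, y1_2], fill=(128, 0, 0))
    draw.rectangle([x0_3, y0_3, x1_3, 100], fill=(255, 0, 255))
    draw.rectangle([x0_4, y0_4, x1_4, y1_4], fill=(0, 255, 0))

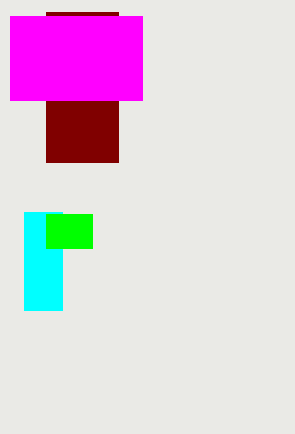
x0_1 = 24; y0_1 = 212; x1_1 = 62; y1_1 = 310; x0_2 = 46; y0_2 = 12; x1_2 = 118; y1_2 = 162; x0_3 = 10; y0_3 = 16; x1_3 = 142; x0_4 = 46; y0_4 = 214; x1_4 = 92; y1_4 = 248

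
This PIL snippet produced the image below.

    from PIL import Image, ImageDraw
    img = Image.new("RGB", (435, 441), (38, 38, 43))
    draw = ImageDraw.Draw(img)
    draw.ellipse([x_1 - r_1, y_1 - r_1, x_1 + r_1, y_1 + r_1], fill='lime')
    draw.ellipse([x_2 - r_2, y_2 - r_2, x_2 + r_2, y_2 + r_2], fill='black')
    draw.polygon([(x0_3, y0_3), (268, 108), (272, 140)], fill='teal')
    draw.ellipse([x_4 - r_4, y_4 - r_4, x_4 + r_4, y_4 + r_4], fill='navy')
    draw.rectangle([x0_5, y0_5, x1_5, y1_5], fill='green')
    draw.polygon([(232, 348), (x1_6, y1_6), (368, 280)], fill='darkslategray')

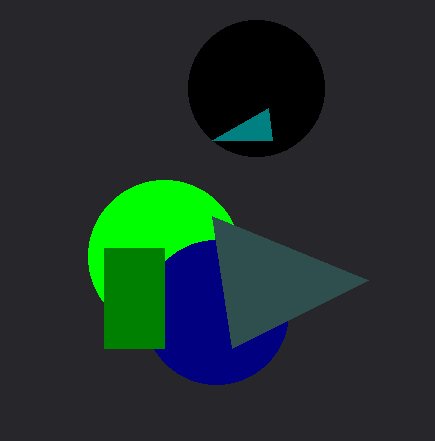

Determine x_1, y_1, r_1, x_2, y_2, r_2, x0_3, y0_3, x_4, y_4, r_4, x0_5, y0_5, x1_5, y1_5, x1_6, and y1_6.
x_1 = 164
y_1 = 256
r_1 = 76
x_2 = 256
y_2 = 88
r_2 = 68
x0_3 = 212
y0_3 = 140
x_4 = 216
y_4 = 312
r_4 = 72
x0_5 = 104
y0_5 = 248
x1_5 = 164
y1_5 = 348
x1_6 = 212
y1_6 = 216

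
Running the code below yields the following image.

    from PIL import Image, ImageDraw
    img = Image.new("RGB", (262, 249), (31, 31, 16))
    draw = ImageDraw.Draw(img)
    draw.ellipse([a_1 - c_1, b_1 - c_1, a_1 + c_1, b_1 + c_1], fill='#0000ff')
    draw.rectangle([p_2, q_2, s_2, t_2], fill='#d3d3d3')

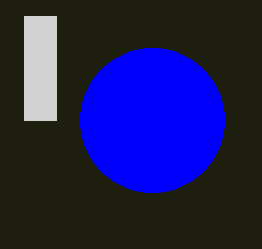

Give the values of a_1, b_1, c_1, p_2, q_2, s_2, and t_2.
a_1 = 152; b_1 = 120; c_1 = 72; p_2 = 24; q_2 = 16; s_2 = 56; t_2 = 120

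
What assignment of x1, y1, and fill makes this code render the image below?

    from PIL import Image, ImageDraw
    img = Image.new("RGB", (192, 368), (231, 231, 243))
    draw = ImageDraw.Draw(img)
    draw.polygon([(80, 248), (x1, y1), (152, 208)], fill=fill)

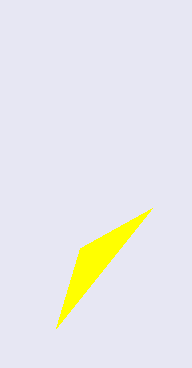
x1 = 56
y1 = 328
fill = 'yellow'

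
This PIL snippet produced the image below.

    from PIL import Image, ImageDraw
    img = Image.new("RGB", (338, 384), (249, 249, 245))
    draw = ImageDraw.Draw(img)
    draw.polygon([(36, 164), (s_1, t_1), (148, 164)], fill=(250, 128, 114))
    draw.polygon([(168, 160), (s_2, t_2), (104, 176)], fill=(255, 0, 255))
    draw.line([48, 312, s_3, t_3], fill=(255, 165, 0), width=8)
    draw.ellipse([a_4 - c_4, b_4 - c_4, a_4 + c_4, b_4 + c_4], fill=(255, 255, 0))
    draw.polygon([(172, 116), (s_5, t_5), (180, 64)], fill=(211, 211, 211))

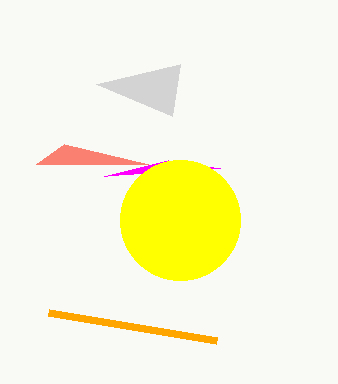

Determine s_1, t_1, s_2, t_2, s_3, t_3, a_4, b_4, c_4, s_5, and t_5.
s_1 = 64, t_1 = 144, s_2 = 220, t_2 = 168, s_3 = 216, t_3 = 340, a_4 = 180, b_4 = 220, c_4 = 60, s_5 = 96, t_5 = 84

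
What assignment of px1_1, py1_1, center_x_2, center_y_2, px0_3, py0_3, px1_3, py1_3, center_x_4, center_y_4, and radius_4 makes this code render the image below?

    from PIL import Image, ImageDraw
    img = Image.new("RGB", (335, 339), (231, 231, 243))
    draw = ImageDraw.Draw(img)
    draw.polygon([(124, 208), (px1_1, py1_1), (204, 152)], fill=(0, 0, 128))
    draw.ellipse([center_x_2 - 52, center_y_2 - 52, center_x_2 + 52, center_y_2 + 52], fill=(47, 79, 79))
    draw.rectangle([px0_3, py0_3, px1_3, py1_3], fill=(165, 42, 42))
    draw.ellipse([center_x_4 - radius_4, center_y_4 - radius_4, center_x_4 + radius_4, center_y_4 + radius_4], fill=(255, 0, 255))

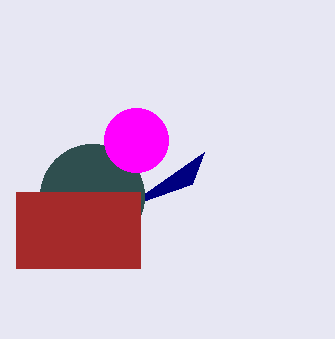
px1_1 = 192; py1_1 = 184; center_x_2 = 92; center_y_2 = 196; px0_3 = 16; py0_3 = 192; px1_3 = 140; py1_3 = 268; center_x_4 = 136; center_y_4 = 140; radius_4 = 32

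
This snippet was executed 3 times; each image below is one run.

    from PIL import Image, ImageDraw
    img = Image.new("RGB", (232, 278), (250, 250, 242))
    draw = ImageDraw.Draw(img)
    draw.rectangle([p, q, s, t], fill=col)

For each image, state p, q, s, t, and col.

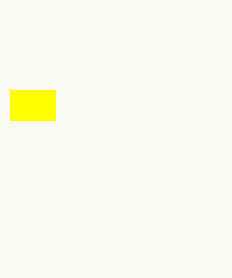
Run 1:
p = 10, q = 90, s = 55, t = 120, col = 'yellow'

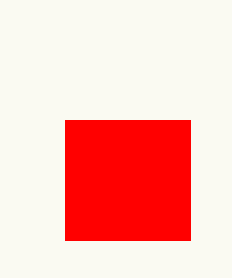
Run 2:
p = 65; q = 120; s = 190; t = 240; col = 'red'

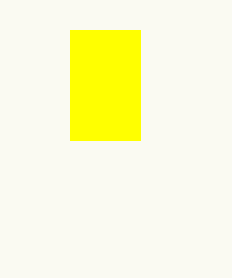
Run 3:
p = 70
q = 30
s = 140
t = 140
col = 'yellow'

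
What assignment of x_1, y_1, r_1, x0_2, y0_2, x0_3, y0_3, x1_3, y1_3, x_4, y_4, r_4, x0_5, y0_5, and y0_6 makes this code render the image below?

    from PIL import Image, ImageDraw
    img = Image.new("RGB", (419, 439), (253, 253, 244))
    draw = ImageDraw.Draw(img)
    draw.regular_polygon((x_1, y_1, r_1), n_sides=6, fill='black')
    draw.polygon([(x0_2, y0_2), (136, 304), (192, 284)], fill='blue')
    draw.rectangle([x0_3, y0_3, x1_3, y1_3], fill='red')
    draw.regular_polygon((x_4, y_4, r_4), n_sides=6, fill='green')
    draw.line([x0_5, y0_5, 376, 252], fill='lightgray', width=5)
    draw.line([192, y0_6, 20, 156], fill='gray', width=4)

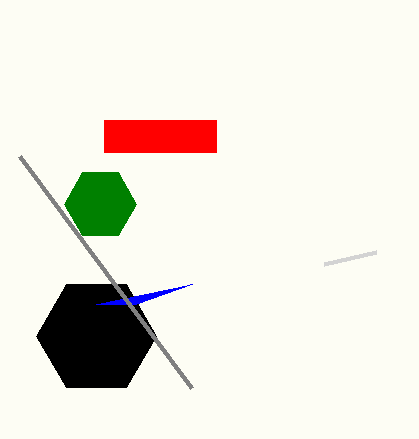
x_1 = 96; y_1 = 336; r_1 = 60; x0_2 = 96; y0_2 = 304; x0_3 = 104; y0_3 = 120; x1_3 = 216; y1_3 = 152; x_4 = 100; y_4 = 204; r_4 = 36; x0_5 = 324; y0_5 = 264; y0_6 = 388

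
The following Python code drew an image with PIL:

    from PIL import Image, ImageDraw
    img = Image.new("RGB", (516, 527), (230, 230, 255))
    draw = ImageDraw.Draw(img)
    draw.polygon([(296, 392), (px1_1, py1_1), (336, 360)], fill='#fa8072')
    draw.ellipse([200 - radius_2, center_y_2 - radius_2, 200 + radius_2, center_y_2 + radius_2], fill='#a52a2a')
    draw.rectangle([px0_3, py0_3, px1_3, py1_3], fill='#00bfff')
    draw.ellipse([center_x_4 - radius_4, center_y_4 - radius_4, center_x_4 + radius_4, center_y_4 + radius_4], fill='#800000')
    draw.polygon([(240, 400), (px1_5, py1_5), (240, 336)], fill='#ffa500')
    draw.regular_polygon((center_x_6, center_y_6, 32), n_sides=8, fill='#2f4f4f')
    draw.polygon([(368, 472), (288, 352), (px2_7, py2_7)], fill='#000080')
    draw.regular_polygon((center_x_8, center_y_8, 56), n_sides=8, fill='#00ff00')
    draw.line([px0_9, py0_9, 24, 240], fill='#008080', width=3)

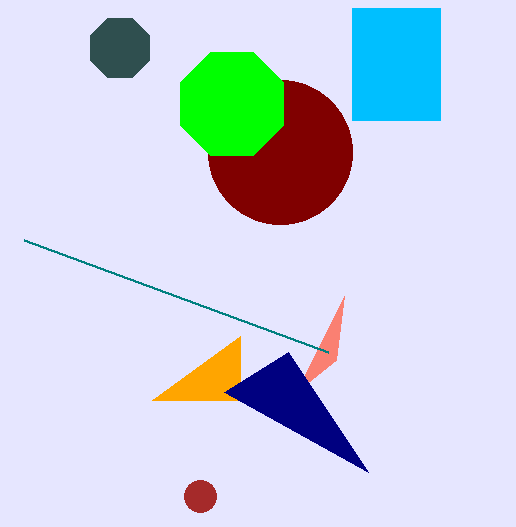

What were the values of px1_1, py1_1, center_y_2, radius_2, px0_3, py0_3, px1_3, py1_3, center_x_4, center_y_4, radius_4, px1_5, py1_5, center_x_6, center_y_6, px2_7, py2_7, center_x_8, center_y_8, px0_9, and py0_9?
px1_1 = 344
py1_1 = 296
center_y_2 = 496
radius_2 = 16
px0_3 = 352
py0_3 = 8
px1_3 = 440
py1_3 = 120
center_x_4 = 280
center_y_4 = 152
radius_4 = 72
px1_5 = 152
py1_5 = 400
center_x_6 = 120
center_y_6 = 48
px2_7 = 224
py2_7 = 392
center_x_8 = 232
center_y_8 = 104
px0_9 = 328
py0_9 = 352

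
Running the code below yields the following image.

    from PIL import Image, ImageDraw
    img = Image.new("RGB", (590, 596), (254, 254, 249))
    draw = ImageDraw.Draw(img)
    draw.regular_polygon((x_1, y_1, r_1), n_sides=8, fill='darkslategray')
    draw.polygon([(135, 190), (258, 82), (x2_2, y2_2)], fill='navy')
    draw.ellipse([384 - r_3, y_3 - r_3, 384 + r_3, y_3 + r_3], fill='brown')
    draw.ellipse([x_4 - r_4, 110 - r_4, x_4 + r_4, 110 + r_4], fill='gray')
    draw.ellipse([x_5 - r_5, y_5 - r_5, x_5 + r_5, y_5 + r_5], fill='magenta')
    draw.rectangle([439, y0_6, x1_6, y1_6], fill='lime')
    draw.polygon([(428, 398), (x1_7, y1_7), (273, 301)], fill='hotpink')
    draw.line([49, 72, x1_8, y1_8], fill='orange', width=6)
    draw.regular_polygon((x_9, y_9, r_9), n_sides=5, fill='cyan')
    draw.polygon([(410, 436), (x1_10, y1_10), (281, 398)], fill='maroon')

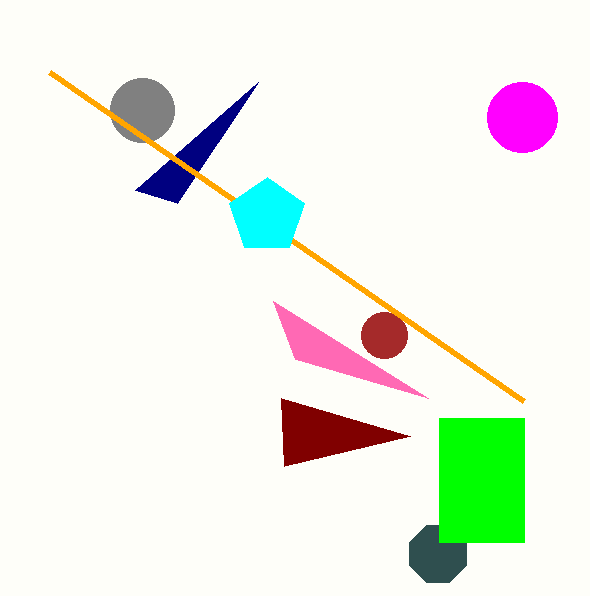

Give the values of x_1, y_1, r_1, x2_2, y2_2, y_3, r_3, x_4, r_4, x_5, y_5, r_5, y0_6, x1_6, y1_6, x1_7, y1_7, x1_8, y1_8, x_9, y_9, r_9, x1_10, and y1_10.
x_1 = 438
y_1 = 554
r_1 = 31
x2_2 = 177
y2_2 = 203
y_3 = 335
r_3 = 23
x_4 = 142
r_4 = 32
x_5 = 522
y_5 = 117
r_5 = 35
y0_6 = 418
x1_6 = 524
y1_6 = 542
x1_7 = 295
y1_7 = 359
x1_8 = 523
y1_8 = 401
x_9 = 267
y_9 = 216
r_9 = 39
x1_10 = 284
y1_10 = 466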